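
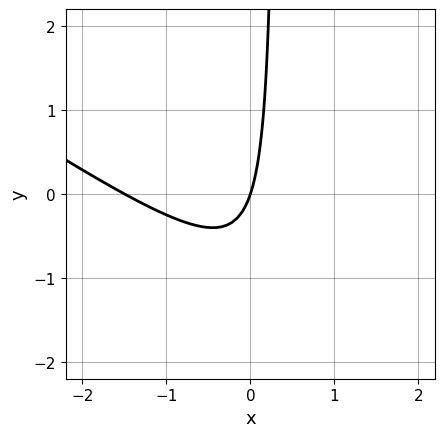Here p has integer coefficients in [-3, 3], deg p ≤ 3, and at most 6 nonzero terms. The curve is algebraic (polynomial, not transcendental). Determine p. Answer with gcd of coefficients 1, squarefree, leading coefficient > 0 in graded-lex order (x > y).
2*x^2 + 3*x*y + 3*x - y

1. Degree: no degree-1 curve has this shape, so deg p = 2.
2. From the axis intercepts and sections: it crosses the x-axis at the gridline x = 0; one y-axis crossing is at y = 0.
3. Solving for integer coefficients yields p as stated.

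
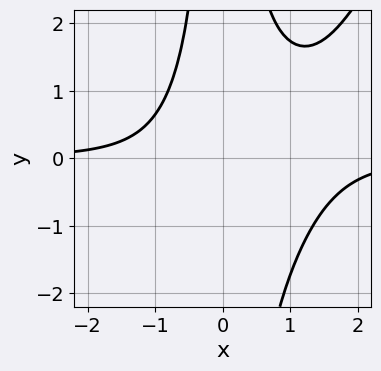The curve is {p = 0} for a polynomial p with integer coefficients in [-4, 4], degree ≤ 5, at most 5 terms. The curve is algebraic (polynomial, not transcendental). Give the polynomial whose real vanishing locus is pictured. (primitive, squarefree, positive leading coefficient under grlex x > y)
(a) Degree: the shape is more complex than any degree-3 curve, so deg p = 4.
(b) From the visible intercepts: the curve avoids every integer x-axis point in the box; it misses every integer gridline on the y-axis.
(c) Together with the visible shape, these determine p as stated.

2*x^3*y - x^2*y^2 - 2*x^2*y + 3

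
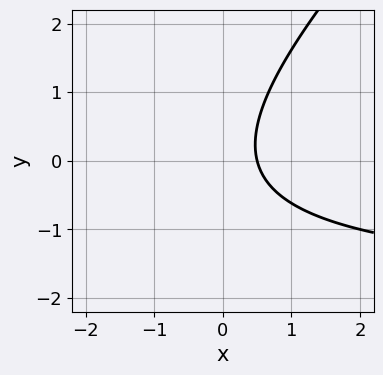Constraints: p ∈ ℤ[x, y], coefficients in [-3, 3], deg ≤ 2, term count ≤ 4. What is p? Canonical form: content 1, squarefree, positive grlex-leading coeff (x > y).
deg p = 2. A generic line meets the curve in up to 2 points.
From the visible intercepts: no y-intercept at any integer in the box.
The integer polynomial consistent with all of this is the stated p.

x*y - y^2 + 2*x - 1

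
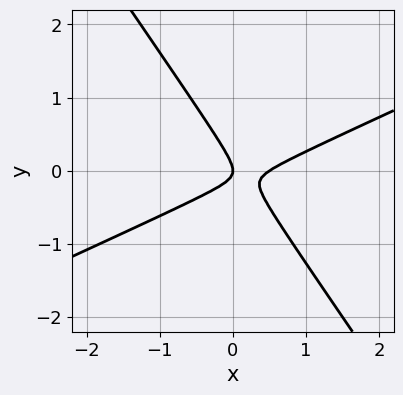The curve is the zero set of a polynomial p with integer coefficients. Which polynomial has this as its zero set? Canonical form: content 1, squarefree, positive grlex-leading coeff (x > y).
2*x^2 - 3*x*y - 3*y^2 - x

(a) deg p = 2. No degree-1 curve has this shape.
(b) Observable constraints: it crosses the x-axis at the gridline x = 0; one y-axis crossing is at y = 0.
(c) The integer polynomial consistent with all of this is the stated p.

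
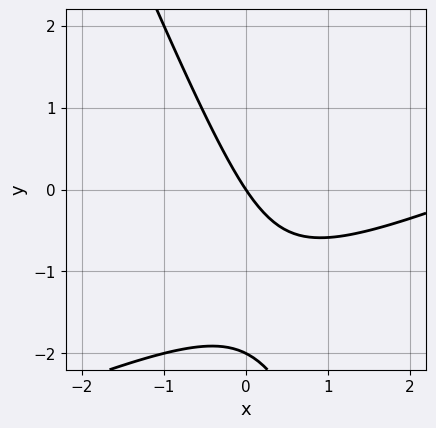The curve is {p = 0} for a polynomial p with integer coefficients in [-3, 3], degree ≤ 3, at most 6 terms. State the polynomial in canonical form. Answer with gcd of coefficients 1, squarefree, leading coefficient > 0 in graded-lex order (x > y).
x^2 - 2*x*y - y^2 - 3*x - 2*y

(a) deg p = 2. A generic line meets the curve in up to 2 points.
(b) Reading off the gridlines: it meets the x-axis at x = 0 (among the integer gridlines); the y-axis gridline crossings are at y ∈ {-2, 0}.
(c) Assembling these constraints gives the stated polynomial.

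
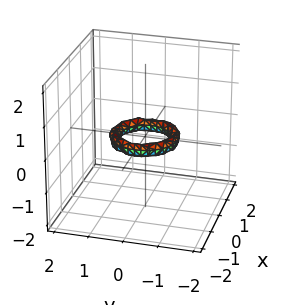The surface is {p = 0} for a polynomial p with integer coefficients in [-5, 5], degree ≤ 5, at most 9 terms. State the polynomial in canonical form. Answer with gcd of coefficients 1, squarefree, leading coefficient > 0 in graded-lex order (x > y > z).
First, degree: a generic line meets the surface in up to 4 points, so deg p = 4.
Then, symmetries: the surface is invariant under rotation about z: p = q(x² + y², z).
Next, against the integer gridlines: the x-axis gridline crossings are at x ∈ {-1, 1}; it misses every integer gridline on the z-axis.
Finally, these observations pin down the coefficients. Check: (0, -1, 0) on the y-axis lies on the surface, and p(0, -1, 0) = 0. ✓

2*x^4 + 4*x^2*y^2 + 2*y^4 - 3*x^2 - 3*y^2 + 3*z^2 + 1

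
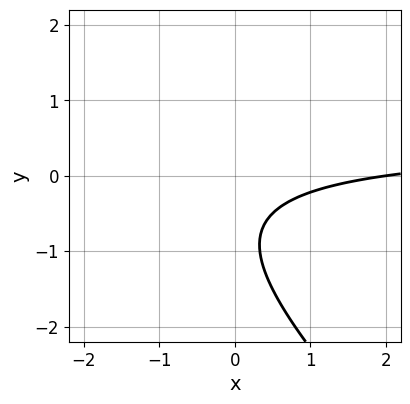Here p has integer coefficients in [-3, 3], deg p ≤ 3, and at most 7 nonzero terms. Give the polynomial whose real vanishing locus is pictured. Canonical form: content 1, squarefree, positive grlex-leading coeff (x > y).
2*x*y + 2*y^2 - x + 3*y + 2

1. Degree: a generic line meets the curve in up to 2 points, so deg p = 2.
2. Observable constraints: no y-intercept at any integer in the box; one x-axis crossing is at x = 2.
3. Putting this together gives p.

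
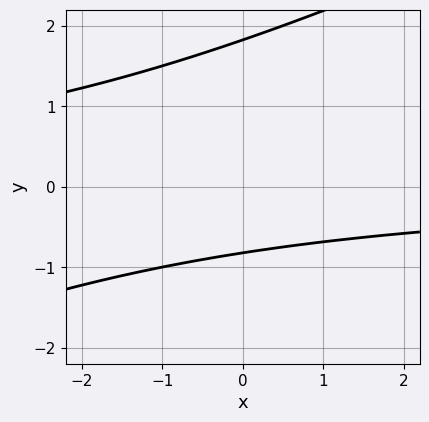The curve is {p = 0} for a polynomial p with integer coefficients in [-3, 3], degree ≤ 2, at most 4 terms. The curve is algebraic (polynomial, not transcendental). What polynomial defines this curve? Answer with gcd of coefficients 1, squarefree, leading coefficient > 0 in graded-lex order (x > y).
x*y - 2*y^2 + 2*y + 3

1. deg p = 2.
2. Checking where it meets the axes: the curve avoids every integer x-axis point in the box.
3. Putting this together gives p.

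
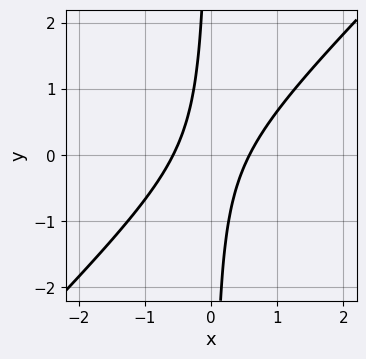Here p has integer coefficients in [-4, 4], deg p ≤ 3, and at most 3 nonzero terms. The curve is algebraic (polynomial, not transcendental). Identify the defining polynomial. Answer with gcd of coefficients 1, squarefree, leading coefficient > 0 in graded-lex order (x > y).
3*x^2 - 3*x*y - 1

First, degree: the shape is more complex than any degree-1 curve, so deg p = 2.
Then, checking where it meets the axes: no y-intercept at any integer in the box.
Finally, assembling these constraints gives the stated polynomial.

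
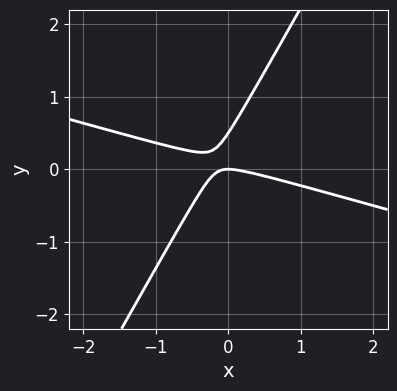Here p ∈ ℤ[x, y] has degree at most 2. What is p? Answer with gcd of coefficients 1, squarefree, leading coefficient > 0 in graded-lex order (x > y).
x^2 + 3*x*y - 2*y^2 + y

deg p = 2. The shape is more complex than any degree-1 curve.
Observable constraints: it crosses the y-axis at the gridline y = 0; one x-axis crossing is at x = 0.
Solving for integer coefficients yields p as stated.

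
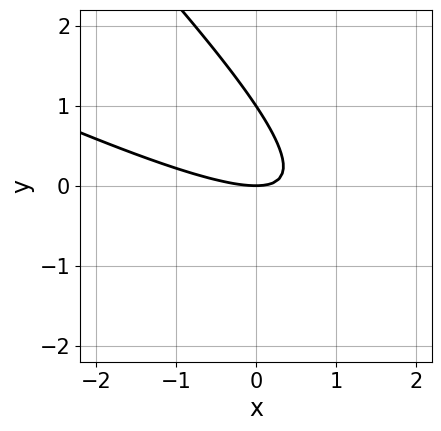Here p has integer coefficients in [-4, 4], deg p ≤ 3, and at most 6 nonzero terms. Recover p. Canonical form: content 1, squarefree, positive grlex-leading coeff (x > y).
x^2 + 3*x*y + 2*y^2 - 2*y

(a) Degree: no degree-1 curve has this shape, so deg p = 2.
(b) Observable constraints: the y-axis gridline crossings are at y ∈ {0, 1}; it meets the x-axis at x = 0 (among the integer gridlines).
(c) Fitting integer coefficients to these (and the overall shape) gives p.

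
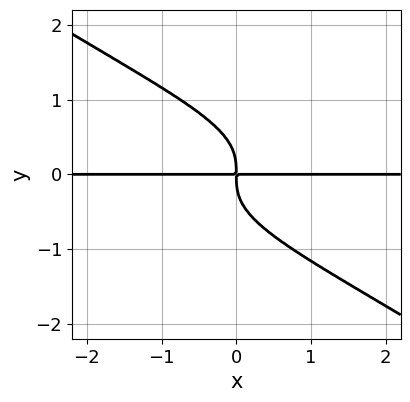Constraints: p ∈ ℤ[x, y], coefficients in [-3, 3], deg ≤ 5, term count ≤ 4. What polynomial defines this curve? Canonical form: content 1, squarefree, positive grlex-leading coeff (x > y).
2*x*y^3 + 3*y^4 + 2*x*y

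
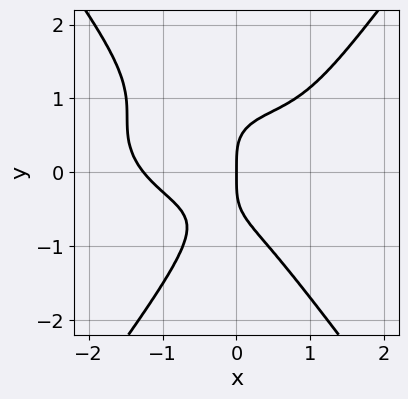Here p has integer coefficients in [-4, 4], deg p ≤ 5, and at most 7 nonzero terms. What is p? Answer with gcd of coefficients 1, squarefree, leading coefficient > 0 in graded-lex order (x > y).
x^4 + 3*x^2*y^2 - 2*y^4 - 3*x^2*y + 2*x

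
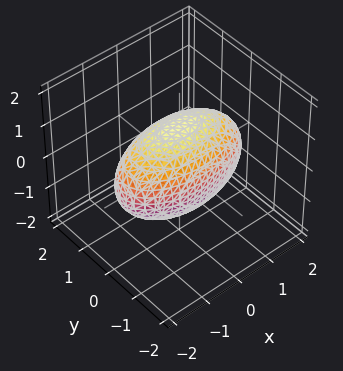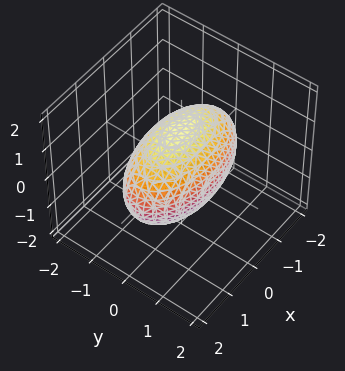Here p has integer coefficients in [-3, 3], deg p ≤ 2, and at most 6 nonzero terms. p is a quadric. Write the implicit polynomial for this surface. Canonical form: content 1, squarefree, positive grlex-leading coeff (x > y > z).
1. deg p = 2.
2. Symmetries: the z ↦ −z reflection is a symmetry, so z appears only in even powers; the y ↦ −y reflection is a symmetry, so y appears only in even powers; the x ↦ −x reflection is a symmetry, so x appears only in even powers.
3. Observable constraints: the y-axis gridline crossings are at y ∈ {-1, 1}.
4. Fitting integer coefficients to these (and the overall shape) gives p.

x^2 + 3*y^2 + 2*z^2 - 3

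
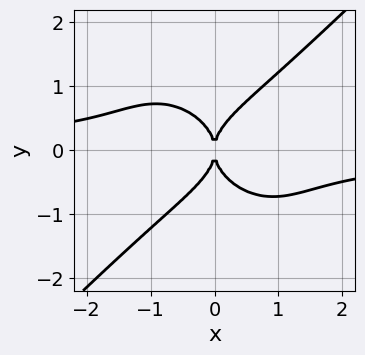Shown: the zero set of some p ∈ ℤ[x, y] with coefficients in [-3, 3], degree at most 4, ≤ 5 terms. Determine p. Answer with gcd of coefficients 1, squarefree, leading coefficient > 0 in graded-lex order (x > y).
x^3*y - y^4 + x^2

(a) deg p = 4. The shape is more complex than any degree-3 curve.
(b) From the visible intercepts: one y-axis crossing is at y = 0; it meets the x-axis at x = 0 (among the integer gridlines).
(c) These observations pin down the coefficients.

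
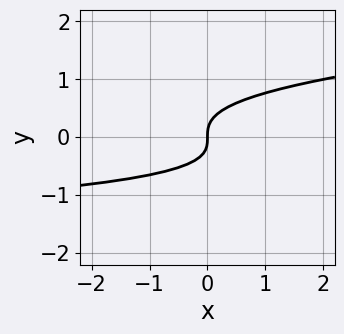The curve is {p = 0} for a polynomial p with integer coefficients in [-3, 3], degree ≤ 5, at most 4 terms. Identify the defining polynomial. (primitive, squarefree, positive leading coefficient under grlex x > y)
y^4 - 3*y^3 + x

deg p = 4. A generic line meets the curve in up to 4 points.
From the axis intercepts and sections: it meets the y-axis at y = 0 (among the integer gridlines); it meets the x-axis at x = 0 (among the integer gridlines).
Assembling these constraints gives the stated polynomial.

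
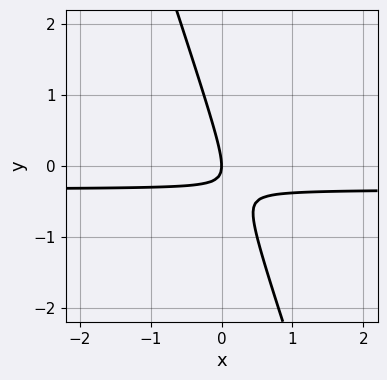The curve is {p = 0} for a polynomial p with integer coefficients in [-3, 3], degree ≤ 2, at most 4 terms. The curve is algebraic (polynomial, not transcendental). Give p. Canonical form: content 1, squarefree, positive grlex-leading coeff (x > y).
Degree: a generic line meets the curve in up to 2 points, so deg p = 2.
From the axis intercepts and sections: one y-axis crossing is at y = 0; it meets the x-axis at x = 0 (among the integer gridlines).
Assembling these constraints gives the stated polynomial.

3*x*y + y^2 + x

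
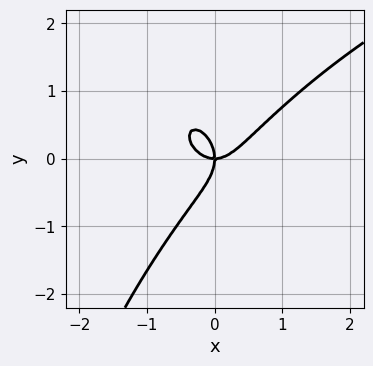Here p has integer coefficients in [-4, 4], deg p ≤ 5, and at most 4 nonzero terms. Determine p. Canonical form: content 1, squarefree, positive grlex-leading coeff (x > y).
x^2*y^2 - 3*x^3 + 2*y^3 + 2*x*y

(a) The degree is 4 — no degree-3 curve has this shape.
(b) Against the integer gridlines: one y-axis crossing is at y = 0; it crosses the x-axis at the gridline x = 0.
(c) The integer polynomial consistent with all of this is the stated p.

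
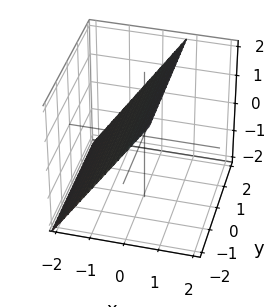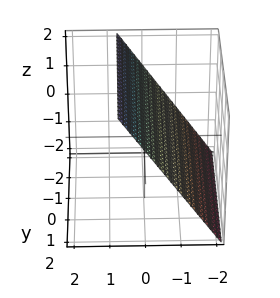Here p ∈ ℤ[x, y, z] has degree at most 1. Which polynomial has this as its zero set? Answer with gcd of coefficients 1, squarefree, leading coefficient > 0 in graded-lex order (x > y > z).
First, deg p = 1. The surface is flat (a plane).
Next, against the integer gridlines: it meets the z-axis at z = 1 (among the integer gridlines); it misses every integer gridline on the y-axis.
Finally, fitting integer coefficients to these (and the overall shape) gives p.

3*x - 2*z + 2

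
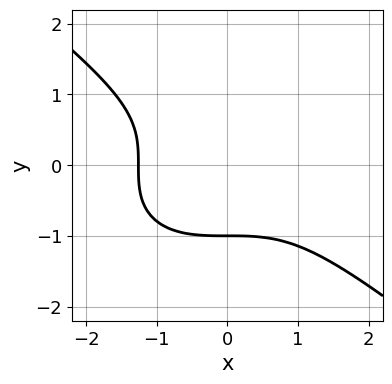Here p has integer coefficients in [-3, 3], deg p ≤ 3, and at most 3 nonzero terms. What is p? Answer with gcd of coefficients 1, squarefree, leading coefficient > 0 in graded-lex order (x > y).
1. The degree is 3 — no degree-2 curve has this shape.
2. From the visible intercepts: it meets the y-axis at y = -1 (among the integer gridlines).
3. These observations pin down the coefficients.

x^3 + 2*y^3 + 2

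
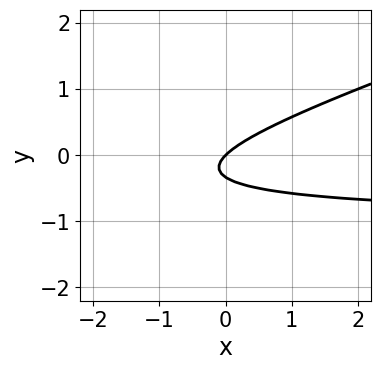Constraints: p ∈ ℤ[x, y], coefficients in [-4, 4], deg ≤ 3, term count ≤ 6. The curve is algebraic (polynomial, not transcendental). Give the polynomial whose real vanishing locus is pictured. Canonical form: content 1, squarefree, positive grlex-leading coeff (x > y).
1. The degree is 2 — no degree-1 curve has this shape.
2. Checking where it meets the axes: it crosses the y-axis at the gridline y = 0; it crosses the x-axis at the gridline x = 0.
3. Together with the visible shape, these determine p as stated.

x*y - 3*y^2 + x - y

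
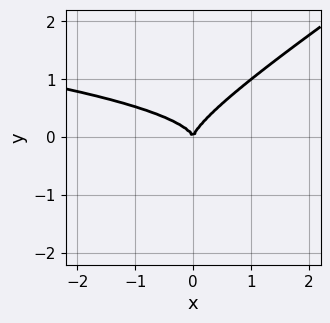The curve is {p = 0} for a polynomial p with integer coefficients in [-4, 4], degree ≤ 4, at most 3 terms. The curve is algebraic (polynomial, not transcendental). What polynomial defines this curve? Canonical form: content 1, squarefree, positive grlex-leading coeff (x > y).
deg p = 3. The shape is more complex than any degree-2 curve.
Against the integer gridlines: it crosses the y-axis at the gridline y = 0; one x-axis crossing is at x = 0.
Putting this together gives p.

2*x*y^2 - 3*y^3 + x^2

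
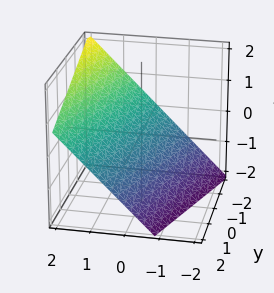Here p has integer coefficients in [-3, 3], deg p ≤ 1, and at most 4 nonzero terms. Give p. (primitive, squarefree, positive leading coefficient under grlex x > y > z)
1. Degree: the surface is flat (a plane), so deg p = 1.
2. From the axis intercepts and sections: one y-axis crossing is at y = -2.
3. Fitting integer coefficients to these (and the overall shape) gives p.

3*x - y - 3*z - 2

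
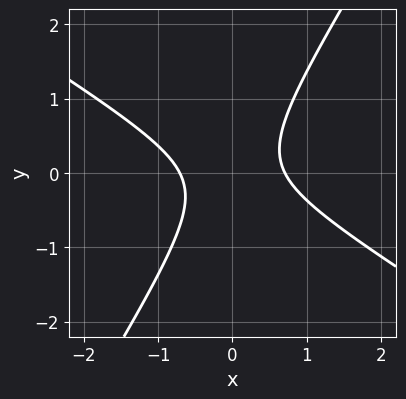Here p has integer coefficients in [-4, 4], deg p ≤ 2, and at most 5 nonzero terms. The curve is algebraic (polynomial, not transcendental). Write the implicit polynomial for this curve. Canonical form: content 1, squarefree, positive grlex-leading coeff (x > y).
2*x^2 + 2*x*y - 2*y^2 - 1

1. deg p = 2. The shape is more complex than any degree-1 curve.
2. Reading off the gridlines: no y-intercept at any integer in the box.
3. These observations pin down the coefficients.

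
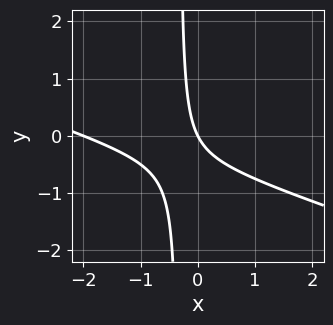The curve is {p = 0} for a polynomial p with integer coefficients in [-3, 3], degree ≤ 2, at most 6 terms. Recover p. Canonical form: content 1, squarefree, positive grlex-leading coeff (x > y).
The degree is 2 — no degree-1 curve has this shape.
From the visible intercepts: one y-axis crossing is at y = 0; the x-axis gridline crossings are at x ∈ {-2, 0}.
Putting this together gives p.

x^2 + 3*x*y + 2*x + y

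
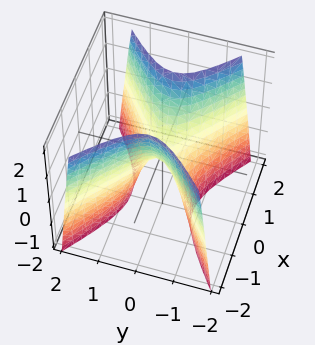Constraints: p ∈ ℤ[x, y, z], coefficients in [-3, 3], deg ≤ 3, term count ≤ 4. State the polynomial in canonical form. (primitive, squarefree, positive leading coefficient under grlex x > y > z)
2*x^2 - 3*y^2 - z

The degree is 2 — a saddle surface; a quadric.
Symmetries: mirror symmetry y ↦ −y ⇒ only even powers of y; mirror symmetry x ↦ −x ⇒ only even powers of x.
Reading off the gridlines: it meets the y-axis at y = 0 (among the integer gridlines); it meets the x-axis at x = 0 (among the integer gridlines); it meets the z-axis at z = 0 (among the integer gridlines).
These observations pin down the coefficients.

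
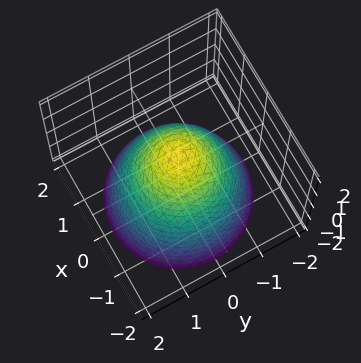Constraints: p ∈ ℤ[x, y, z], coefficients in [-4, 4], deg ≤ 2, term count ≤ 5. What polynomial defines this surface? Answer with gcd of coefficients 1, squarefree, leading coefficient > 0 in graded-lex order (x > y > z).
x^2 + y^2 + z - 1

1. Degree: the shape is more complex than any degree-1 surface, so deg p = 2.
2. Symmetries: rotational symmetry about the z-axis ⇒ p depends on x, y only through x² + y².
3. From the visible intercepts: a circular section at z = 0 has radius exactly 1; it crosses the z-axis at the gridline z = 1.
4. Putting this together gives p.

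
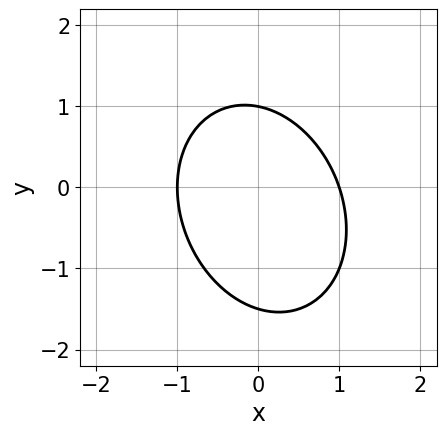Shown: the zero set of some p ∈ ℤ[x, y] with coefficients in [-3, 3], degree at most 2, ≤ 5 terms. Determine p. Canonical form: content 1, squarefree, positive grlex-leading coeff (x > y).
3*x^2 + x*y + 2*y^2 + y - 3

The degree is 2 — the shape is more complex than any degree-1 curve.
Against the integer gridlines: the x-axis gridline crossings are at x ∈ {-1, 1}; it crosses the y-axis at the gridline y = 1.
Fitting integer coefficients to these (and the overall shape) gives p.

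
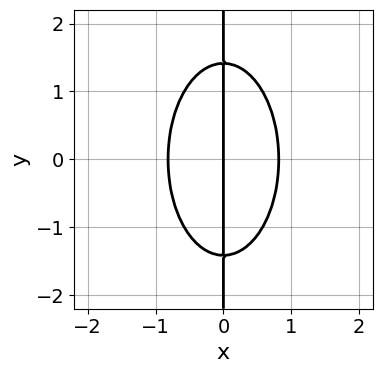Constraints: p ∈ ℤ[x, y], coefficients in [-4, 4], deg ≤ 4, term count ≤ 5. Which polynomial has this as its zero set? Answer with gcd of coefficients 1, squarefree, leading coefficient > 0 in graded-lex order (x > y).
Degree: no degree-2 curve has this shape, so deg p = 3.
Symmetries: the y ↦ −y reflection is a symmetry, so y appears only in even powers.
Observable constraints: it crosses the x-axis at the gridline x = 0; every point of the y-axis in the box is on the curve.
The integer polynomial consistent with all of this is the stated p.

3*x^3 + x*y^2 - 2*x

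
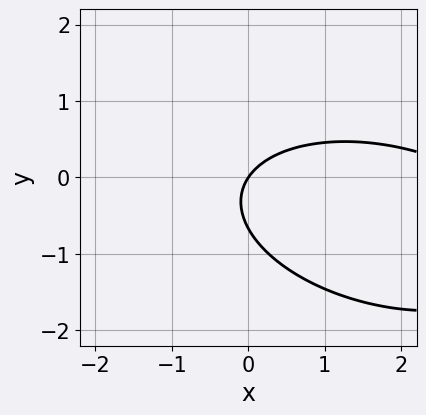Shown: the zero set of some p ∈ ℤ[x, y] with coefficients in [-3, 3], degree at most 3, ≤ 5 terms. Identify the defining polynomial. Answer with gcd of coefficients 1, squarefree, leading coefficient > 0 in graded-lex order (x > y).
x^2 + x*y + 3*y^2 - 3*x + 2*y

First, the degree is 2 — a generic line meets the curve in up to 2 points.
Next, observable constraints: it meets the x-axis at x = 0 (among the integer gridlines); one y-axis crossing is at y = 0.
Finally, the integer polynomial consistent with all of this is the stated p.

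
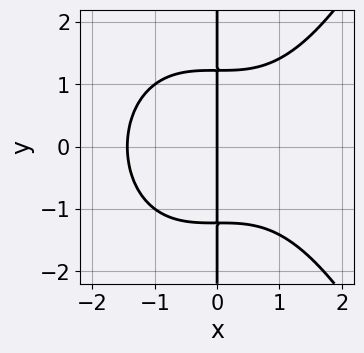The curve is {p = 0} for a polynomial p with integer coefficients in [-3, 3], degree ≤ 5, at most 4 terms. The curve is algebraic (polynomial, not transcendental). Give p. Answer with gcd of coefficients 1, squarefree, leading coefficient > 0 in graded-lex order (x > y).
(a) deg p = 4.
(b) Symmetries: mirror symmetry y ↦ −y ⇒ only even powers of y.
(c) From the visible intercepts: one x-axis crossing is at x = 0; every point of the y-axis in the box is on the curve.
(d) The integer polynomial consistent with all of this is the stated p.

x^4 - 2*x*y^2 + 3*x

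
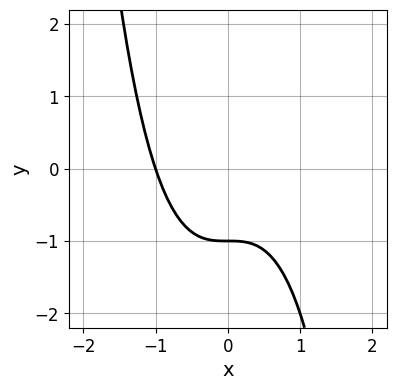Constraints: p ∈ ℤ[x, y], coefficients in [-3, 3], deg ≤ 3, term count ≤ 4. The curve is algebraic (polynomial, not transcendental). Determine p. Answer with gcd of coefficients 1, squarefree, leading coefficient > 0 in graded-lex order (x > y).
x^3 + y + 1

(a) deg p = 3. No degree-2 curve has this shape.
(b) Checking where it meets the axes: one x-axis crossing is at x = -1; it meets the y-axis at y = -1 (among the integer gridlines).
(c) Fitting integer coefficients to these (and the overall shape) gives p.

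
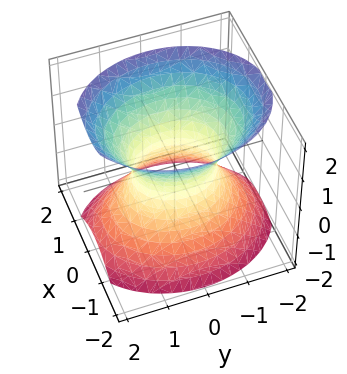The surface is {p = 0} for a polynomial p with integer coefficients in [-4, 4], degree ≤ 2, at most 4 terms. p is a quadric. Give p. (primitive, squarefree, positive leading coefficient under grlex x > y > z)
3*x^2 + 2*y^2 - 2*z^2 - 2

The degree is 2 — one connected sheet with a waist; a quadric.
Symmetries: the x ↦ −x reflection is a symmetry, so x appears only in even powers; mirror symmetry z ↦ −z ⇒ only even powers of z; the y ↦ −y reflection is a symmetry, so y appears only in even powers.
Against the integer gridlines: the surface avoids every integer z-axis point in the box; among the integer gridlines, it crosses the y-axis at y ∈ {-1, 1}.
Fitting integer coefficients to these (and the overall shape) gives p.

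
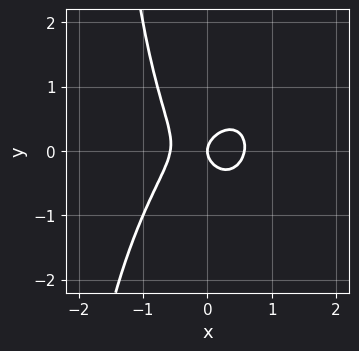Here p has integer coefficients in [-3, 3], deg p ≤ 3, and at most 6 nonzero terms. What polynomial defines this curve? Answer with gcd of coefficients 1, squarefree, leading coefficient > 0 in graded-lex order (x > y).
3*x^3 - x^2*y + x*y^2 + 2*y^2 - x

First, deg p = 3. No degree-2 curve has this shape.
Next, observable constraints: it meets the x-axis at x = 0 (among the integer gridlines); it crosses the y-axis at the gridline y = 0.
Finally, the integer polynomial consistent with all of this is the stated p.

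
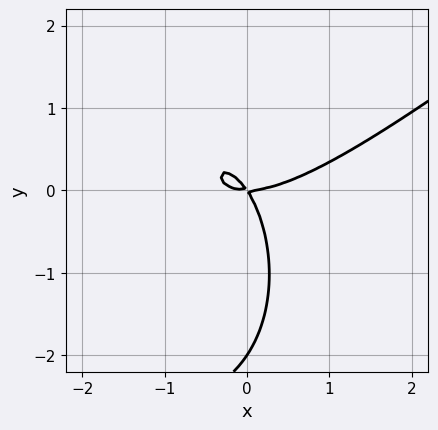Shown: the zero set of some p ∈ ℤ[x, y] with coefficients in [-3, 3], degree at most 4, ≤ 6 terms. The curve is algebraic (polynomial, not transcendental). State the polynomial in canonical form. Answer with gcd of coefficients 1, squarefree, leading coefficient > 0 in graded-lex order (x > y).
2*x^3 - 2*x^2*y - y^3 - 3*x*y - 2*y^2

First, the degree is 3 — no degree-2 curve has this shape.
Next, observable constraints: the y-axis gridline crossings are at y ∈ {-2, 0}; one x-axis crossing is at x = 0.
Finally, solving for integer coefficients yields p as stated.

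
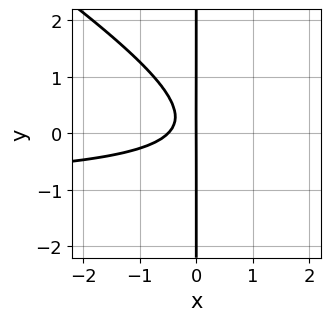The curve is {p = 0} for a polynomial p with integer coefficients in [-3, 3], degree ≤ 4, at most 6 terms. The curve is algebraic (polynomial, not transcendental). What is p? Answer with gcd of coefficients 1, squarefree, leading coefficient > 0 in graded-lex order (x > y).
1. Degree: a generic line meets the curve in up to 3 points, so deg p = 3.
2. Observable constraints: the visible y-axis segment lies entirely on the curve; it meets the x-axis at x = 0 (among the integer gridlines).
3. Assembling these constraints gives the stated polynomial.

2*x^2*y + 3*x*y^2 + 2*x^2 - x*y + x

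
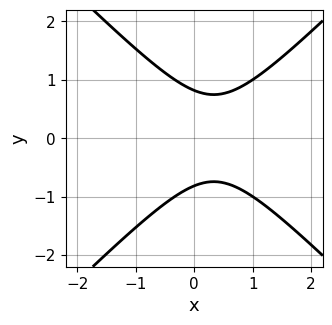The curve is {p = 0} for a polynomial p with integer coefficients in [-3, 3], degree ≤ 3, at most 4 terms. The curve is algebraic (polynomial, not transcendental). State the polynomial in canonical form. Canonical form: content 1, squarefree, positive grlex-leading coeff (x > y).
(a) Degree: a generic line meets the curve in up to 2 points, so deg p = 2.
(b) Symmetries: it's symmetric under y → −y, forcing even powers of y.
(c) From the axis intercepts and sections: the curve avoids every integer x-axis point in the box.
(d) Solving for integer coefficients yields p as stated.

3*x^2 - 3*y^2 - 2*x + 2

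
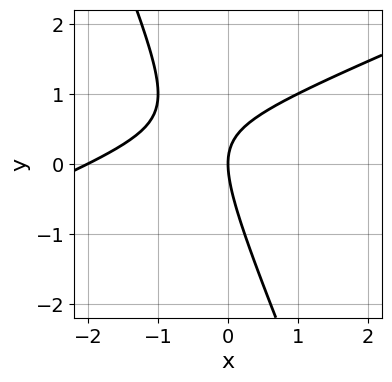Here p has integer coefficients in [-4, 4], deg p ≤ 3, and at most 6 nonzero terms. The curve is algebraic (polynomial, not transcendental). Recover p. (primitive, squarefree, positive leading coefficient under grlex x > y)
1. Degree: a generic line meets the curve in up to 2 points, so deg p = 2.
2. From the axis intercepts and sections: among the integer gridlines, it crosses the x-axis at x ∈ {-2, 0}; it crosses the y-axis at the gridline y = 0.
3. Together with the visible shape, these determine p as stated.

x^2 - 2*x*y - y^2 + 2*x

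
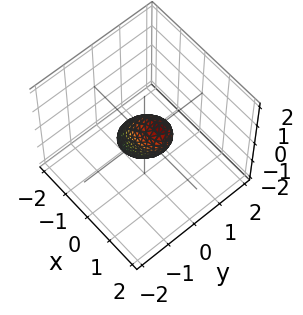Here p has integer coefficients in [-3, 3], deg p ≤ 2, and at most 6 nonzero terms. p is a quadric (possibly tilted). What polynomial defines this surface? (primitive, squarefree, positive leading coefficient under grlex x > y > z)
(a) deg p = 2. The shape is more complex than any degree-1 surface.
(b) Reading off the gridlines: the z-axis gridline crossings are at z ∈ {-1, 1}.
(c) The integer polynomial consistent with all of this is the stated p.

2*x^2 - 2*x*z + 3*y^2 + z^2 - 1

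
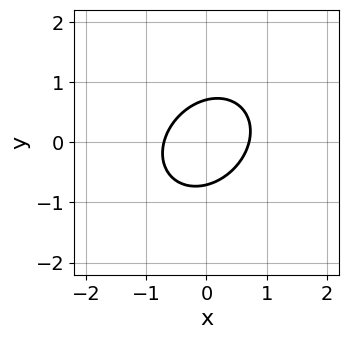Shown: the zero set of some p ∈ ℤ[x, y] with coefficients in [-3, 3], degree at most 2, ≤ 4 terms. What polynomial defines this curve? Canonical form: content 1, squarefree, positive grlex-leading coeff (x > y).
2*x^2 - x*y + 2*y^2 - 1

Degree: the shape is more complex than any degree-1 curve, so deg p = 2.
Putting this together gives p.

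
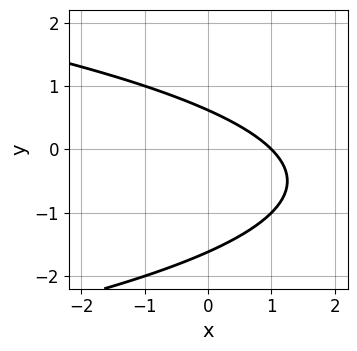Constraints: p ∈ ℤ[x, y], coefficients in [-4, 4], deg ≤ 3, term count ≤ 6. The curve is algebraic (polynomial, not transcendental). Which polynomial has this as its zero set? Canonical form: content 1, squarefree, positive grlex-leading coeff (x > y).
y^2 + x + y - 1

(a) The degree is 2 — no degree-1 curve has this shape.
(b) Observable constraints: one x-axis crossing is at x = 1.
(c) Fitting integer coefficients to these (and the overall shape) gives p.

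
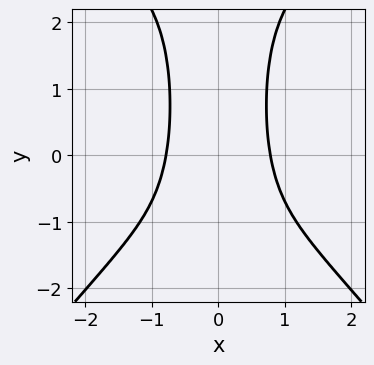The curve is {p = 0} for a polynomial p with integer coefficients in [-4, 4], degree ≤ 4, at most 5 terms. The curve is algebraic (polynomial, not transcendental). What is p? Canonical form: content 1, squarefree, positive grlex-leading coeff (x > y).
3*x^4 - 2*x^2*y^2 + 3*x^2*y + 3*x^2 - 3

The degree is 4 — a generic line meets the curve in up to 4 points.
Symmetries: it's symmetric under x → −x, forcing even powers of x.
Reading off the gridlines: no y-intercept at any integer in the box.
Putting this together gives p.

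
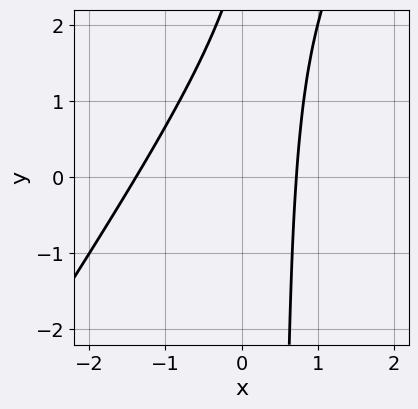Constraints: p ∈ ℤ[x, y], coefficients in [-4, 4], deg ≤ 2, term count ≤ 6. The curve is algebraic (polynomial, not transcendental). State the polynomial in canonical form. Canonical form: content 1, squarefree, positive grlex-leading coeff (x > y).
3*x^2 - 2*x*y + 2*x + y - 3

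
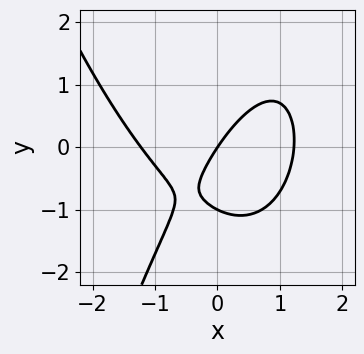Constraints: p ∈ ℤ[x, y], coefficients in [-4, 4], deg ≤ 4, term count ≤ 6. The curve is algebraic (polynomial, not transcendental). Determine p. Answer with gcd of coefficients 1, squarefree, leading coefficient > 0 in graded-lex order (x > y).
2*x^3 - 2*x*y + 2*y^2 - 3*x + 2*y

(a) Degree: the shape is more complex than any degree-2 curve, so deg p = 3.
(b) Reading off the gridlines: it meets the x-axis at x = 0 (among the integer gridlines); the y-axis gridline crossings are at y ∈ {-1, 0}.
(c) These observations pin down the coefficients.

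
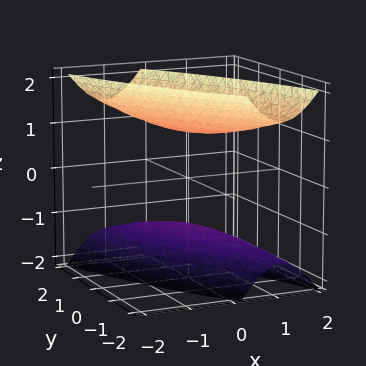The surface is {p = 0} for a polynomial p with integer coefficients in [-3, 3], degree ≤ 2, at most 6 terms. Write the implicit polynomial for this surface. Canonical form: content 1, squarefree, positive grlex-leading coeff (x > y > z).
3*x^2 + 3*x*y + y^2 - z^2 + 1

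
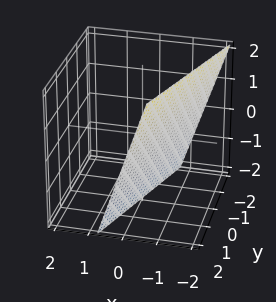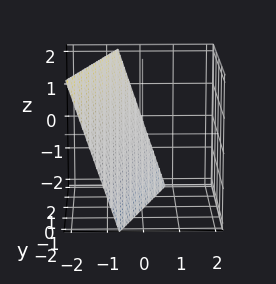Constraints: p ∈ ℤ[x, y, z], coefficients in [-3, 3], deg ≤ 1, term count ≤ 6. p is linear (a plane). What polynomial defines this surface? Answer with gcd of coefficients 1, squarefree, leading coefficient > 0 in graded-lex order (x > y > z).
1. deg p = 1. The surface is flat (a plane).
2. Observable constraints: one z-axis crossing is at z = -2; one y-axis crossing is at y = 2.
3. Assembling these constraints gives the stated polynomial.

3*x - y + z + 2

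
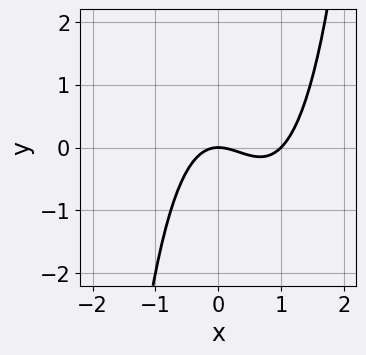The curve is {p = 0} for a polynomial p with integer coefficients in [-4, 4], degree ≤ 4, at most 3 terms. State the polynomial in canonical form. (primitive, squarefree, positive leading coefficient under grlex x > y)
x^3 - x^2 - y

(a) Degree: a generic line meets the curve in up to 3 points, so deg p = 3.
(b) Against the integer gridlines: the x-axis gridline crossings are at x ∈ {0, 1}; one y-axis crossing is at y = 0.
(c) Solving for integer coefficients yields p as stated.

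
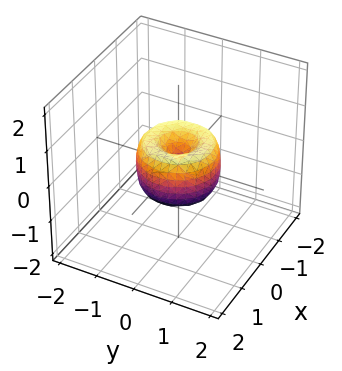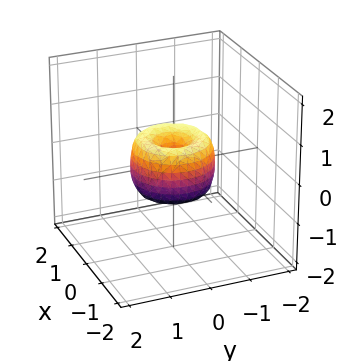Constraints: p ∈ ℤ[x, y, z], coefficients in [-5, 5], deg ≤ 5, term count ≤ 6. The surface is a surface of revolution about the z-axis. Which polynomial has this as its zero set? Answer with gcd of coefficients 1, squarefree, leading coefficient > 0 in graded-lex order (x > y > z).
2*x^4 + 4*x^2*y^2 + 2*y^4 - 2*x^2 - 2*y^2 + z^2

The degree is 4 — a generic line meets the surface in up to 4 points.
By symmetry, the z-axis is an axis of rotation, so x and y enter only as x² + y².
Against the integer gridlines: the y-axis gridline crossings are at y ∈ {-1, 0, 1}; a circular section at z = 0 has radius exactly 1; it crosses the z-axis at the gridline z = 0.
Solving for integer coefficients yields p as stated. Check: (1, 0, 0) on the x-axis lies on the surface, and p(1, 0, 0) = 0. ✓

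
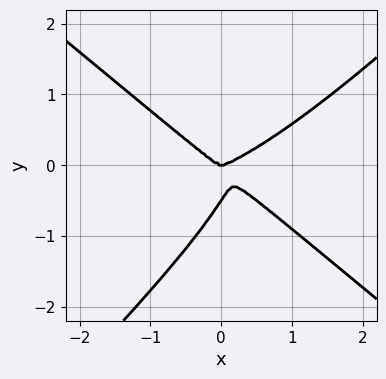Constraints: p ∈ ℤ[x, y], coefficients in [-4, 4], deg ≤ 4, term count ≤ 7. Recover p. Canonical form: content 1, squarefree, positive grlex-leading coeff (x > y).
First, the degree is 4 — a generic line meets the curve in up to 4 points.
Then, observable constraints: it crosses the x-axis at the gridline x = 0; one y-axis crossing is at y = 0.
Finally, together with the visible shape, these determine p as stated.

x^4 - 2*x^3*y + 3*x*y^3 - 2*y^4 - y^3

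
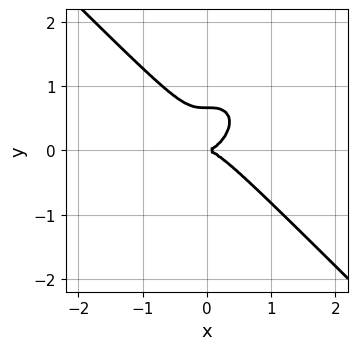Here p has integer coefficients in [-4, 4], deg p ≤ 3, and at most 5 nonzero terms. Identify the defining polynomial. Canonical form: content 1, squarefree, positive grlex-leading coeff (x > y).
(a) Degree: no degree-2 curve has this shape, so deg p = 3.
(b) From the axis intercepts and sections: it meets the y-axis at y = 0 (among the integer gridlines); one x-axis crossing is at x = 0.
(c) Putting this together gives p.

3*x^3 + 3*y^3 - 2*y^2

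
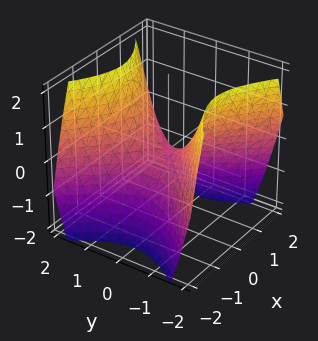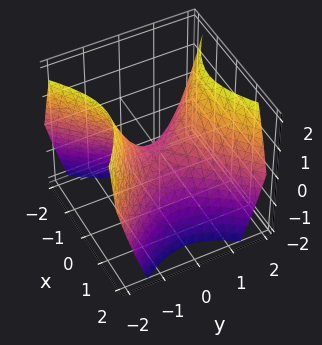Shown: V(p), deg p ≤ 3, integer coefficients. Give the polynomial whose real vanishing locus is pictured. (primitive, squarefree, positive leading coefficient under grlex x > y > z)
x^2 - y^2 + z

(a) The degree is 2 — a saddle surface; a quadric.
(b) Symmetries: mirror symmetry x ↦ −x ⇒ only even powers of x; mirror symmetry y ↦ −y ⇒ only even powers of y.
(c) Observable constraints: it meets the y-axis at y = 0 (among the integer gridlines); it meets the z-axis at z = 0 (among the integer gridlines); one x-axis crossing is at x = 0.
(d) These observations pin down the coefficients.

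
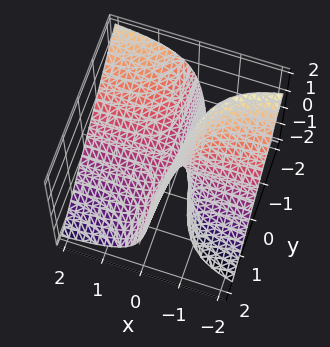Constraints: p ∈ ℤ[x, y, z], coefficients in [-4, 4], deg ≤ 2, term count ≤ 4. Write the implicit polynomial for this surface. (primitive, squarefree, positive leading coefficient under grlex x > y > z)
First, degree: the shape is more complex than any degree-1 surface, so deg p = 2.
Then, against the integer gridlines: it meets the z-axis at z = 0 (among the integer gridlines); every point of the y-axis in the box is on the surface; the visible x-axis segment lies entirely on the surface.
Finally, assembling these constraints gives the stated polynomial.

2*x*y + 2*x*z + z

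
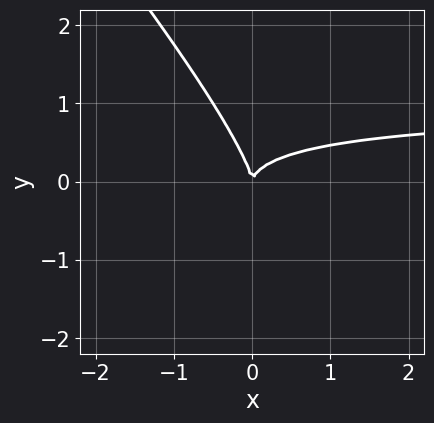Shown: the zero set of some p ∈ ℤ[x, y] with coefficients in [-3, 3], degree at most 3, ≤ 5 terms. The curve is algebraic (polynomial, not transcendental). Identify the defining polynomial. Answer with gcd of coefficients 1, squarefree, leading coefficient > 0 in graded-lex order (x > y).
x^2*y + 2*x*y^2 + y^3 - x^2

1. The degree is 3 — a generic line meets the curve in up to 3 points.
2. Against the integer gridlines: it meets the y-axis at y = 0 (among the integer gridlines); it crosses the x-axis at the gridline x = 0.
3. Matching integer coefficients to the picture gives p.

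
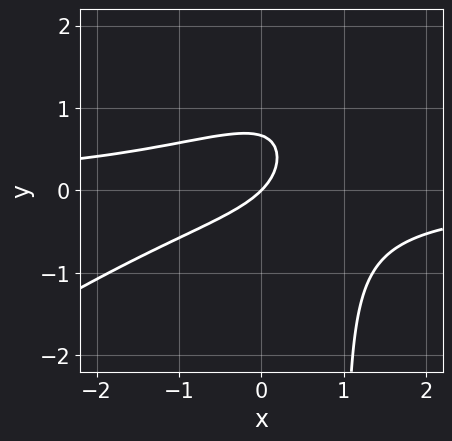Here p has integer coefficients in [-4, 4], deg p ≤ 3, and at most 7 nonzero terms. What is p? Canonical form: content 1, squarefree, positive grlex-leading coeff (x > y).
First, degree: no degree-2 curve has this shape, so deg p = 3.
Then, checking where it meets the axes: it meets the y-axis at y = 0 (among the integer gridlines); it crosses the x-axis at the gridline x = 0.
Finally, these observations pin down the coefficients.

2*x^2*y - 3*x*y^2 + 3*y^2 + 2*x - 2*y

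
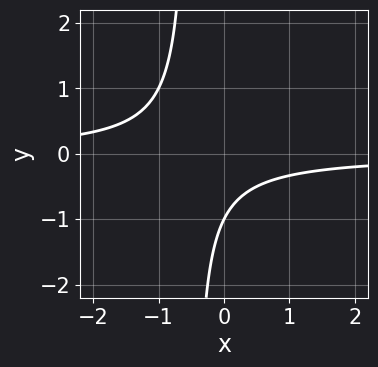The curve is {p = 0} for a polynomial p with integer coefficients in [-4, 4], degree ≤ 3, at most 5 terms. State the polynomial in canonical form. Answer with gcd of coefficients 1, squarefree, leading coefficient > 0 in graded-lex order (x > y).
1. deg p = 2. The shape is more complex than any degree-1 curve.
2. Checking where it meets the axes: it crosses the y-axis at the gridline y = -1; it misses every integer gridline on the x-axis.
3. Together with the visible shape, these determine p as stated.

2*x*y + y + 1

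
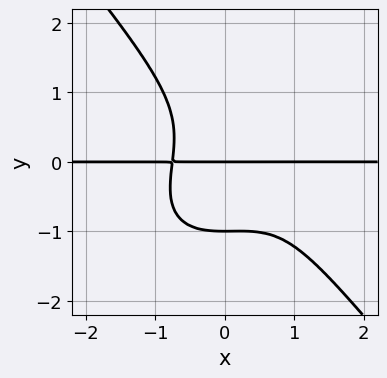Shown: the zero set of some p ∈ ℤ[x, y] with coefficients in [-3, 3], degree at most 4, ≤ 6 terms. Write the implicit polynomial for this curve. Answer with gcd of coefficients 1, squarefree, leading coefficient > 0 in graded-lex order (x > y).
3*x^3*y - 2*x^2*y^2 + 3*y^4 - 3*x^2*y + 3*y

1. deg p = 4.
2. From the visible intercepts: the visible x-axis segment lies entirely on the curve; the y-axis gridline crossings are at y ∈ {-1, 0}.
3. The integer polynomial consistent with all of this is the stated p.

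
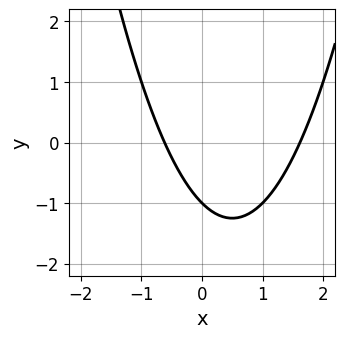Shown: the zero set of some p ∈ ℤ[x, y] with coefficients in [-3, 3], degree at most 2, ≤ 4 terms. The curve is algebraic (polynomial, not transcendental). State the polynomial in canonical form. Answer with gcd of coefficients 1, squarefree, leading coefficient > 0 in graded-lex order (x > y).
(a) The degree is 2 — the shape is more complex than any degree-1 curve.
(b) Checking where it meets the axes: one y-axis crossing is at y = -1.
(c) Together with the visible shape, these determine p as stated.

x^2 - x - y - 1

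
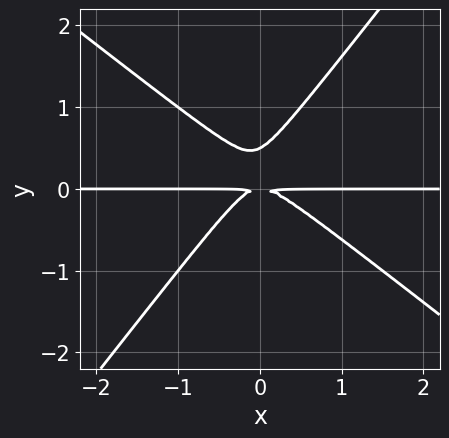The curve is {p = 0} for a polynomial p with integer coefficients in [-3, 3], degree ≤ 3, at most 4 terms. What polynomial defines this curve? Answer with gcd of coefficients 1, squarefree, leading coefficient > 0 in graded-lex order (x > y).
1. The degree is 3 — a generic line meets the curve in up to 3 points.
2. Observable constraints: every point of the x-axis in the box is on the curve.
3. Fitting integer coefficients to these (and the overall shape) gives p.

2*x^2*y + x*y^2 - 2*y^3 + y^2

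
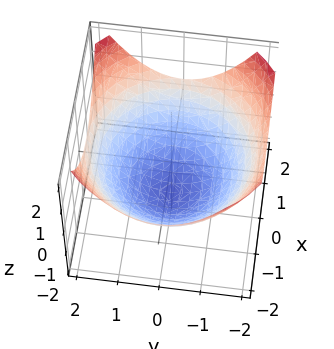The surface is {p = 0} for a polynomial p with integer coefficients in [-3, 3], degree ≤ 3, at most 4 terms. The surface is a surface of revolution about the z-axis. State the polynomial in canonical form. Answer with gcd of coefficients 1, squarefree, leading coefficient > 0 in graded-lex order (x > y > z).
The degree is 2 — the shape is more complex than any degree-1 surface.
Symmetries: rotational symmetry about the z-axis ⇒ p depends on x, y only through x² + y².
Against the integer gridlines: a circular section at z = -1 has radius exactly 1.
Solving for integer coefficients yields p as stated.

x^2 + y^2 - 2*z - 3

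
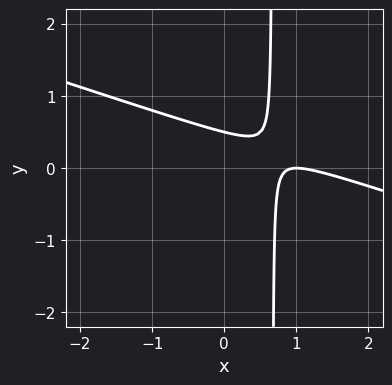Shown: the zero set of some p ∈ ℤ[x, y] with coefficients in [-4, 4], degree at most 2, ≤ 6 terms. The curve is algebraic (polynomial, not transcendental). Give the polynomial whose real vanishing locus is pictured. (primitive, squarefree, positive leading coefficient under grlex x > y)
x^2 + 3*x*y - 2*x - 2*y + 1

(a) Degree: no degree-1 curve has this shape, so deg p = 2.
(b) Reading off the gridlines: one x-axis crossing is at x = 1.
(c) The integer polynomial consistent with all of this is the stated p.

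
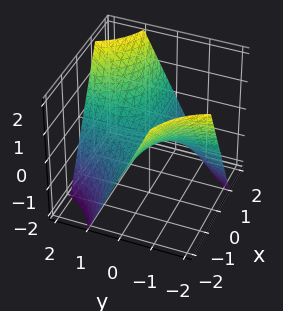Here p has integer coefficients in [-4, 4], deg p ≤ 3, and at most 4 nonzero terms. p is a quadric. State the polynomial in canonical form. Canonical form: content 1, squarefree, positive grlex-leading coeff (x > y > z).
x*y - z

(a) deg p = 2. A saddle surface; a quadric.
(b) Against the integer gridlines: it crosses the z-axis at the gridline z = 0; the visible x-axis segment lies entirely on the surface; every point of the y-axis in the box is on the surface.
(c) These observations pin down the coefficients.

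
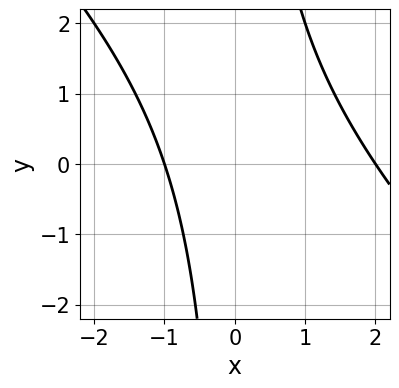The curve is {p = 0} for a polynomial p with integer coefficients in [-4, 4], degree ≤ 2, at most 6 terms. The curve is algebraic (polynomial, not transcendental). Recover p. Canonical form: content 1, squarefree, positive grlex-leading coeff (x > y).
(a) Degree: the shape is more complex than any degree-1 curve, so deg p = 2.
(b) Against the integer gridlines: no y-intercept at any integer in the box; the x-axis gridline crossings are at x ∈ {-1, 2}.
(c) Putting this together gives p.

x^2 + x*y - x - 2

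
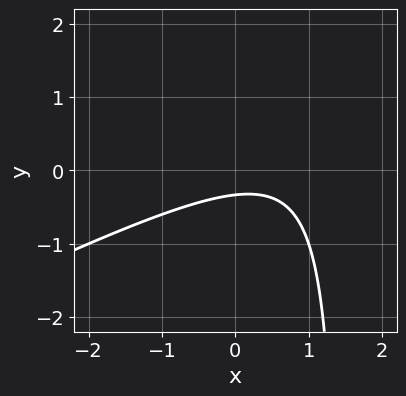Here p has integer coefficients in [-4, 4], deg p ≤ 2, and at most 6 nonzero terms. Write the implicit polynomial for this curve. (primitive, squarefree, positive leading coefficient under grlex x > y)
First, degree: the shape is more complex than any degree-1 curve, so deg p = 2.
Next, reading off the gridlines: it misses every integer gridline on the x-axis.
Finally, assembling these constraints gives the stated polynomial.

x^2 - 2*x*y - x + 3*y + 1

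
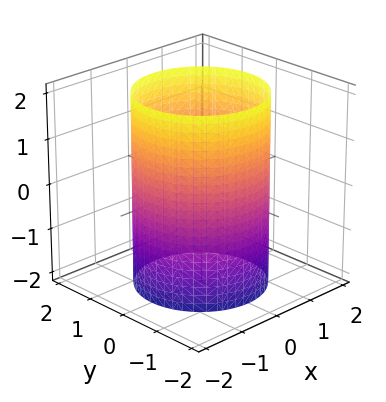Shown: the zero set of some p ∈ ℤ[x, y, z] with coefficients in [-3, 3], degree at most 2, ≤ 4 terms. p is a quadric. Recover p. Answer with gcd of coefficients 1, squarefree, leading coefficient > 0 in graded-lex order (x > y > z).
x^2 + y^2 - 2

1. Degree: a cylinder; a quadric, so deg p = 2.
2. Symmetries: rotational symmetry about the z-axis ⇒ p depends on x, y only through x² + y²; the z ↦ −z reflection is a symmetry, so z appears only in even powers.
3. From the axis intercepts and sections: a circular section at z = -2 has radius between 1 and 2; it misses every integer gridline on the z-axis.
4. Solving for integer coefficients yields p as stated.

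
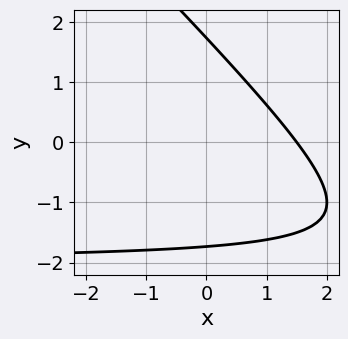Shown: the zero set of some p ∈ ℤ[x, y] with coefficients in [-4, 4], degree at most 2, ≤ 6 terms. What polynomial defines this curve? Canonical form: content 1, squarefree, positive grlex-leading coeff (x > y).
(a) Degree: a generic line meets the curve in up to 2 points, so deg p = 2.
(b) Putting this together gives p.

x*y + y^2 + 2*x - 3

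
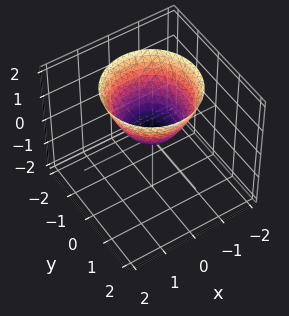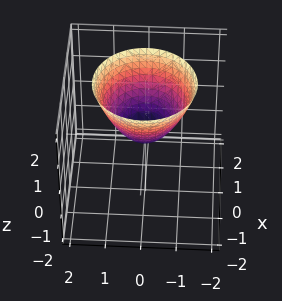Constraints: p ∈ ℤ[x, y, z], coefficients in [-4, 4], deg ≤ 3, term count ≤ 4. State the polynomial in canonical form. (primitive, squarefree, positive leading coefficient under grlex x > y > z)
Degree: a paraboloid; a quadric, so deg p = 2.
By symmetry, the z-axis is an axis of rotation, so x and y enter only as x² + y².
Against the integer gridlines: it meets the x-axis at x = 0 (among the integer gridlines); a circular section at z = 1 has radius exactly 1; it crosses the y-axis at the gridline y = 0; one z-axis crossing is at z = 0.
The integer polynomial consistent with all of this is the stated p.

x^2 + y^2 - z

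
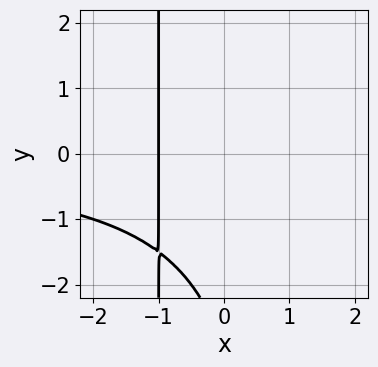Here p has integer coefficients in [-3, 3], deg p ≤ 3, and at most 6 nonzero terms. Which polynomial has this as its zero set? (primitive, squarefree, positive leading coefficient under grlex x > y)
First, the degree is 3 — the shape is more complex than any degree-2 curve.
Then, from the visible intercepts: the curve avoids every integer y-axis point in the box; it meets the x-axis at x = -1 (among the integer gridlines).
Finally, these observations pin down the coefficients.

x^2*y - 3*x - y - 3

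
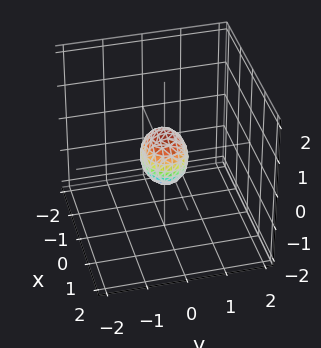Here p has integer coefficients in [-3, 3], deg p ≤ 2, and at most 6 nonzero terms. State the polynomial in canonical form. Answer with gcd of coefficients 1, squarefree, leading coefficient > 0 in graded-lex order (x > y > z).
deg p = 2. A closed, bounded, convex surface; a quadric.
Symmetries: mirror symmetry z ↦ −z ⇒ only even powers of z; it's symmetric under y → −y, forcing even powers of y; mirror symmetry x ↦ −x ⇒ only even powers of x.
These observations pin down the coefficients.

2*x^2 + 3*y^2 + 2*z^2 - 1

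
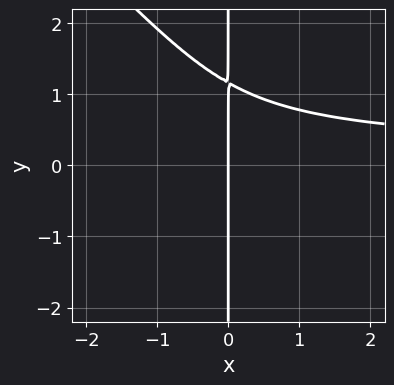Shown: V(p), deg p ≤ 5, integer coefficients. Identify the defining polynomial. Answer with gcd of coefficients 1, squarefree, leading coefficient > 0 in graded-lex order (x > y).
3*x^2*y^2 + 3*x*y^3 - 3*x*y^2 + 2*x*y - 3*x

1. deg p = 4. The shape is more complex than any degree-3 curve.
2. Against the integer gridlines: it meets the x-axis at x = 0 (among the integer gridlines); the visible y-axis segment lies entirely on the curve.
3. The integer polynomial consistent with all of this is the stated p.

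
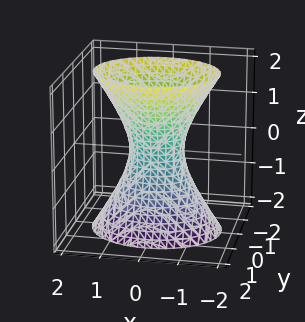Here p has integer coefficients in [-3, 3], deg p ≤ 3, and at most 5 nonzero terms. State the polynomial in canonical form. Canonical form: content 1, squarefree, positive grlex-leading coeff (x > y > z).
2*x^2 + 3*y^2 - z^2 - 1

(a) The degree is 2 — an hourglass — one-sheet hyperboloid; a quadric.
(b) Symmetries: the z ↦ −z reflection is a symmetry, so z appears only in even powers; the y ↦ −y reflection is a symmetry, so y appears only in even powers; it's symmetric under x → −x, forcing even powers of x.
(c) Observable constraints: the surface avoids every integer z-axis point in the box.
(d) The integer polynomial consistent with all of this is the stated p.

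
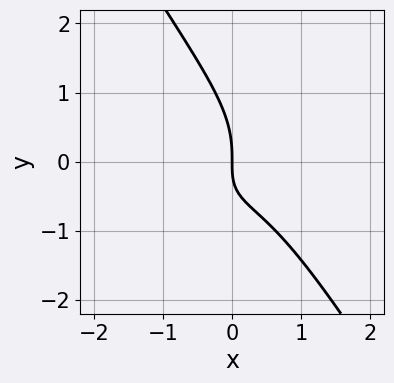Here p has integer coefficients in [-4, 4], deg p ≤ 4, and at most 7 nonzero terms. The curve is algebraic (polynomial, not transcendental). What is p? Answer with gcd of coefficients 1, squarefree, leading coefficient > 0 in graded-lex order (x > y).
First, the degree is 3 — the shape is more complex than any degree-2 curve.
Then, against the integer gridlines: it crosses the x-axis at the gridline x = 0; it meets the y-axis at y = 0 (among the integer gridlines).
Finally, solving for integer coefficients yields p as stated.

3*x^3 + 2*x*y^2 + 2*y^3 + 3*x*y + 3*x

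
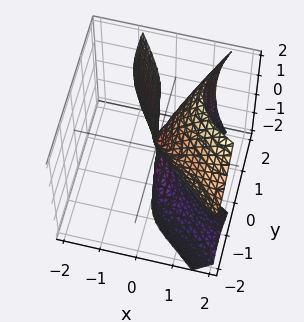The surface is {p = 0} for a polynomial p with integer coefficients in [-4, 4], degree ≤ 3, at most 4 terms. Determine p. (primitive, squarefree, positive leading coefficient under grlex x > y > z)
1. The degree is 3 — no degree-2 surface has this shape.
2. Observable constraints: one y-axis crossing is at y = 0; the visible z-axis segment lies entirely on the surface.
3. Assembling these constraints gives the stated polynomial.

2*x^2*y - x*z^2 - y^3 + 3*x^2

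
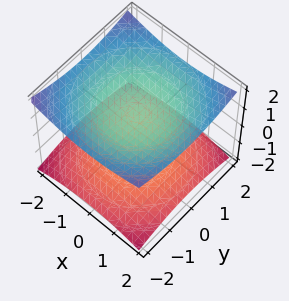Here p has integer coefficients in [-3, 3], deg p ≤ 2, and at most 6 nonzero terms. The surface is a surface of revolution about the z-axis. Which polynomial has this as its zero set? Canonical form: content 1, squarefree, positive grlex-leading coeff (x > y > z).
x^2 + y^2 - 3*z^2 + 3

First, I count 2 distinct pieces. They look like related sheets of one shape, so recover p as a whole.
Next, degree: the shape is more complex than any degree-1 surface, so deg p = 2.
Next, symmetry: every cross-section ⟂ z is a circle, so x, y appear only via x² + y².
Then, reading off the gridlines: the surface avoids every integer y-axis point in the box; the z-axis gridline crossings are at z ∈ {-1, 1}; the surface avoids every integer x-axis point in the box.
Finally, solving for integer coefficients yields p as stated.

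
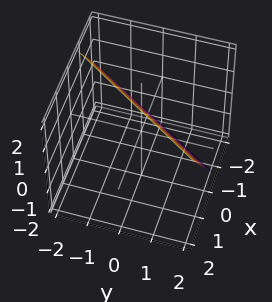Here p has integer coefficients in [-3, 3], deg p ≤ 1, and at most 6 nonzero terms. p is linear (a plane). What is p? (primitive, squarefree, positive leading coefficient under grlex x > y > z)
3*x - 2*y - 2*z + 2

deg p = 1. Every cross-section is a straight line — this is a plane.
From the visible intercepts: it meets the z-axis at z = 1 (among the integer gridlines); it crosses the y-axis at the gridline y = 1.
Matching integer coefficients to the picture gives p.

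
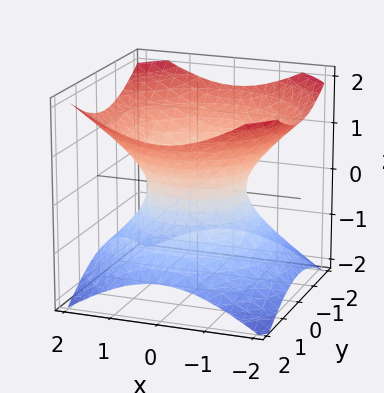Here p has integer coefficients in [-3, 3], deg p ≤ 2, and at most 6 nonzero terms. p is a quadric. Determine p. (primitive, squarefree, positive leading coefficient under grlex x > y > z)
2*x^2 + 2*y^2 - 3*z^2 - 2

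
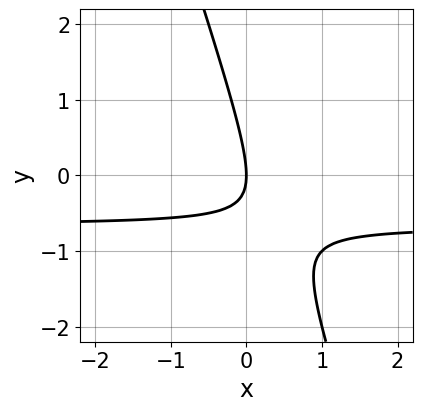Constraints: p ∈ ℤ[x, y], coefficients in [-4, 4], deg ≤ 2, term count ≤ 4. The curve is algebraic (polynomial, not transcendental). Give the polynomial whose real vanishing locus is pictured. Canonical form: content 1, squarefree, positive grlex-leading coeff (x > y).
3*x*y + y^2 + 2*x

(a) Degree: a generic line meets the curve in up to 2 points, so deg p = 2.
(b) Against the integer gridlines: it crosses the x-axis at the gridline x = 0; it meets the y-axis at y = 0 (among the integer gridlines).
(c) Together with the visible shape, these determine p as stated.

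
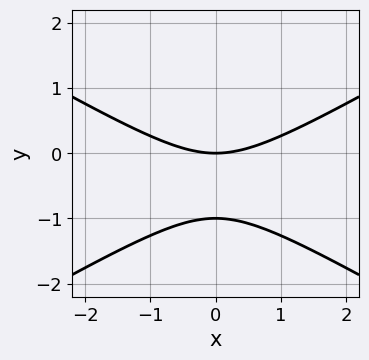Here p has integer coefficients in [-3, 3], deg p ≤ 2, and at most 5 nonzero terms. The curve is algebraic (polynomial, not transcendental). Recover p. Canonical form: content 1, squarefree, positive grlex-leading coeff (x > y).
x^2 - 3*y^2 - 3*y

The degree is 2 — no degree-1 curve has this shape.
Symmetries: mirror symmetry x ↦ −x ⇒ only even powers of x.
Checking where it meets the axes: it crosses the x-axis at the gridline x = 0; the y-axis gridline crossings are at y ∈ {-1, 0}.
Solving for integer coefficients yields p as stated.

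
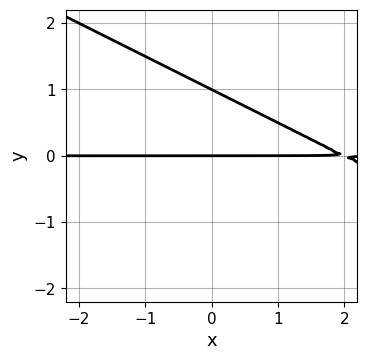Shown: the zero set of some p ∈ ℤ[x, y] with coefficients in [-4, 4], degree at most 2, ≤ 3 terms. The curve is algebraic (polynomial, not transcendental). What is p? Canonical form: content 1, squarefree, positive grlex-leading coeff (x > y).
x*y + 2*y^2 - 2*y

First, deg p = 2. A generic line meets the curve in up to 2 points.
Next, from the visible intercepts: the y-axis gridline crossings are at y ∈ {0, 1}; the visible x-axis segment lies entirely on the curve.
Finally, solving for integer coefficients yields p as stated.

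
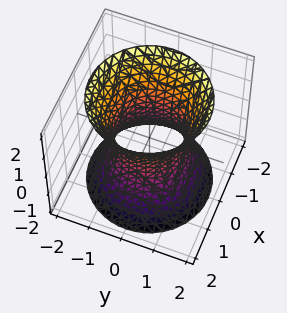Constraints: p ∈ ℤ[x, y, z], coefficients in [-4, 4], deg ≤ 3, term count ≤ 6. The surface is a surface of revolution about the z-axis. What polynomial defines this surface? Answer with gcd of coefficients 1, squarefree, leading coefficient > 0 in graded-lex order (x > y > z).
2*x^2 + 2*y^2 - z^2 - 2

Degree: the shape is more complex than any degree-1 surface, so deg p = 2.
Symmetries: rotational symmetry about the z-axis ⇒ p depends on x, y only through x² + y².
From the visible intercepts: it misses every integer gridline on the z-axis; a circular section at z = -1 has radius between 1 and 2; the y-axis gridline crossings are at y ∈ {-1, 1}.
Assembling these constraints gives the stated polynomial.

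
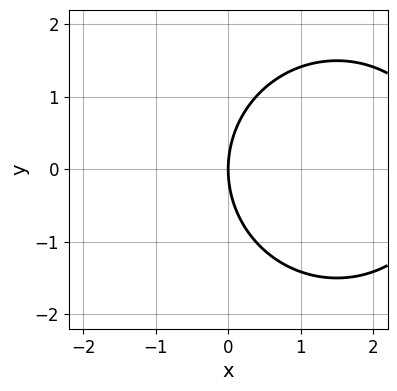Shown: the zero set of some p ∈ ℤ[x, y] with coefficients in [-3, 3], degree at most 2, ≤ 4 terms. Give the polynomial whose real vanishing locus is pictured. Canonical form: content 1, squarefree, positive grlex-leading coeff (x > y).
x^2 + y^2 - 3*x

Degree: the shape is more complex than any degree-1 curve, so deg p = 2.
Symmetries: mirror symmetry y ↦ −y ⇒ only even powers of y.
From the visible intercepts: it crosses the y-axis at the gridline y = 0; one x-axis crossing is at x = 0.
Matching integer coefficients to the picture gives p.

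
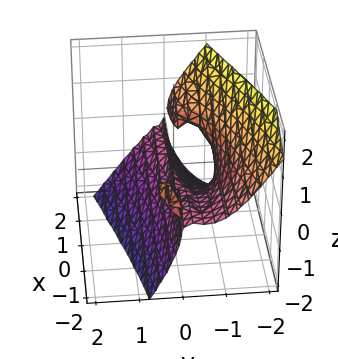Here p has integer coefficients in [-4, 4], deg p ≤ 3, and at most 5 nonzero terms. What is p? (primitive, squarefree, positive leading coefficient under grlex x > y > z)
2*x*y*z + 3*y^3 + z^3 + 3*y^2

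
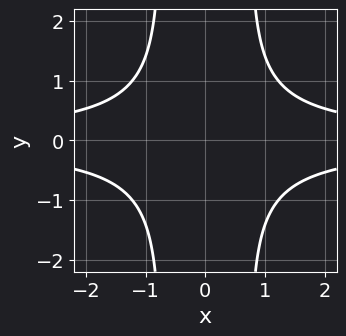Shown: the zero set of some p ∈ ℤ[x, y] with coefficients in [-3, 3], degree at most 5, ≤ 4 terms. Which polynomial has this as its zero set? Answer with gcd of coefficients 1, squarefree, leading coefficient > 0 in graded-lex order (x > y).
First, degree: no degree-3 curve has this shape, so deg p = 4.
Then, symmetries: the x ↦ −x reflection is a symmetry, so x appears only in even powers; mirror symmetry y ↦ −y ⇒ only even powers of y.
Then, checking where it meets the axes: it misses every integer gridline on the x-axis; no y-intercept at any integer in the box.
Finally, together with the visible shape, these determine p as stated.

2*x^2*y^2 - y^2 - 2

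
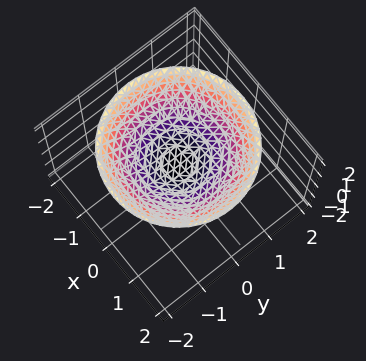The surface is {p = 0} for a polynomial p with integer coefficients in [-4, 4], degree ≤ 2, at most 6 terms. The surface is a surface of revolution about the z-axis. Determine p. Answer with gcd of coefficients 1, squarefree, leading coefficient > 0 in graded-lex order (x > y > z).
deg p = 2.
Symmetries: rotational symmetry about the z-axis ⇒ p depends on x, y only through x² + y².
Checking where it meets the axes: a circular section at z = 2 has radius between 1 and 2; the surface avoids every integer y-axis point in the box.
Fitting integer coefficients to these (and the overall shape) gives p.

x^2 + y^2 - 2*z + 1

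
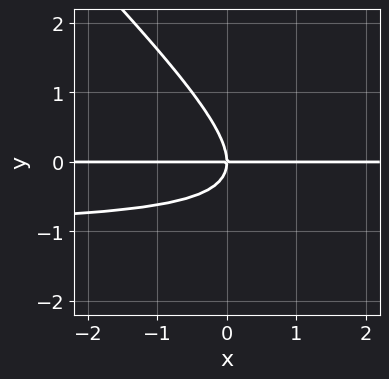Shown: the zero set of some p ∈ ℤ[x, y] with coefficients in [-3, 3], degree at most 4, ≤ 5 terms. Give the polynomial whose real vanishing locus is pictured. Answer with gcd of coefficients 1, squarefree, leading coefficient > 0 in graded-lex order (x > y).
1. The degree is 3 — the shape is more complex than any degree-2 curve.
2. Reading off the gridlines: it crosses the y-axis at the gridline y = 0; the visible x-axis segment lies entirely on the curve.
3. The integer polynomial consistent with all of this is the stated p.

x*y^2 + y^3 + x*y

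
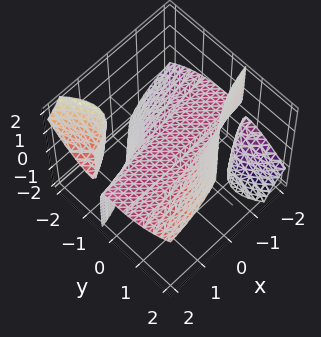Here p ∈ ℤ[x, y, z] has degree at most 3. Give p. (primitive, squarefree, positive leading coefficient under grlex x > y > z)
2*x*y*z - y^3 + 2*z

1. There are 3 components.
2. Degree: no degree-2 surface has this shape, so deg p = 3.
3. Against the integer gridlines: one z-axis crossing is at z = 0; every point of the x-axis in the box is on the surface.
4. Matching integer coefficients to the picture gives p.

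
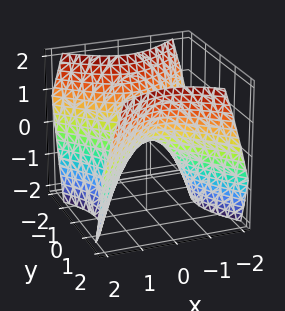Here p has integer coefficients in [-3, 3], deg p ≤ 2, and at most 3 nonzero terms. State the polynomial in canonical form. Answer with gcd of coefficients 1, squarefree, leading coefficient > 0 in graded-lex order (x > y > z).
x^2 - y^2 + z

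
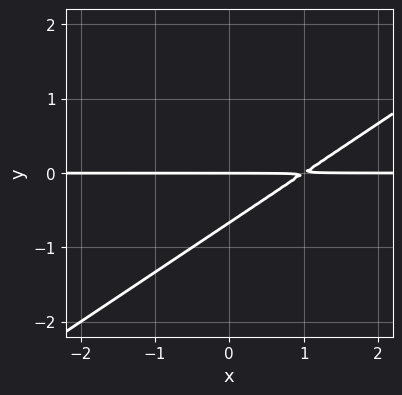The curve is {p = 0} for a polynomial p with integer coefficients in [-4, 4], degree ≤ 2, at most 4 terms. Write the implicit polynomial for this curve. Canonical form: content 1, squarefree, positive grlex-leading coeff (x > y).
(a) Degree: a generic line meets the curve in up to 2 points, so deg p = 2.
(b) Observable constraints: the visible x-axis segment lies entirely on the curve; it crosses the y-axis at the gridline y = 0.
(c) Together with the visible shape, these determine p as stated.

2*x*y - 3*y^2 - 2*y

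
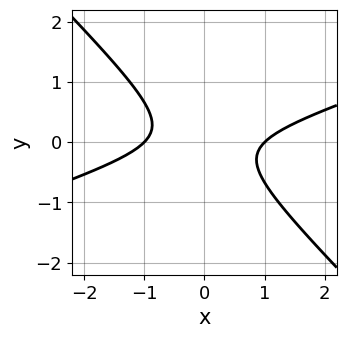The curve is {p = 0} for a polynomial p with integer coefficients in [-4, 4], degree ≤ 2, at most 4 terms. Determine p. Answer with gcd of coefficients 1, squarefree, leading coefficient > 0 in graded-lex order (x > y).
First, degree: a generic line meets the curve in up to 2 points, so deg p = 2.
Then, from the axis intercepts and sections: among the integer gridlines, it crosses the x-axis at x ∈ {-1, 1}; it misses every integer gridline on the y-axis.
Finally, solving for integer coefficients yields p as stated.

x^2 - 2*x*y - 3*y^2 - 1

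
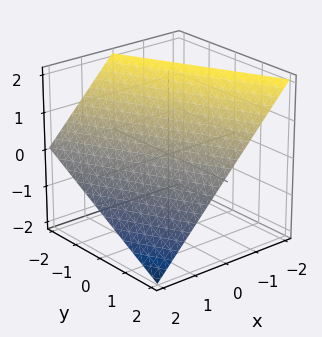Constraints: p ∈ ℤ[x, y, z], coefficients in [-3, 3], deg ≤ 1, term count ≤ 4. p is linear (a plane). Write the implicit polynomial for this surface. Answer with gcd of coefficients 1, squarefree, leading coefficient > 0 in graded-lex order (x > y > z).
2*x + y + 2*z - 2

1. deg p = 1. The surface is flat (a plane).
2. Observable constraints: one z-axis crossing is at z = 1; it meets the x-axis at x = 1 (among the integer gridlines).
3. Solving for integer coefficients yields p as stated. Check: (0, 2, 0) on the y-axis lies on the surface, and p(0, 2, 0) = 0. ✓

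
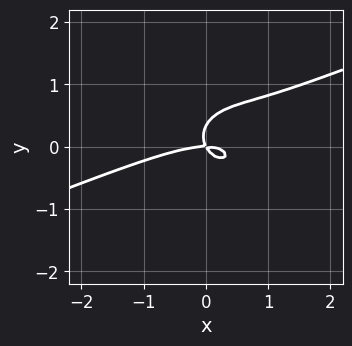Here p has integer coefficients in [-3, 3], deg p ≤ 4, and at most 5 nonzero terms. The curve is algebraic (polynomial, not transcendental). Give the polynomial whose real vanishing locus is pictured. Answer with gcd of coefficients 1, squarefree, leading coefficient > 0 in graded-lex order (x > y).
x^3 - 2*x^2*y - 3*y^3 + 2*x*y + y^2

First, deg p = 3. The shape is more complex than any degree-2 curve.
Next, from the visible intercepts: it crosses the y-axis at the gridline y = 0; it crosses the x-axis at the gridline x = 0.
Finally, together with the visible shape, these determine p as stated.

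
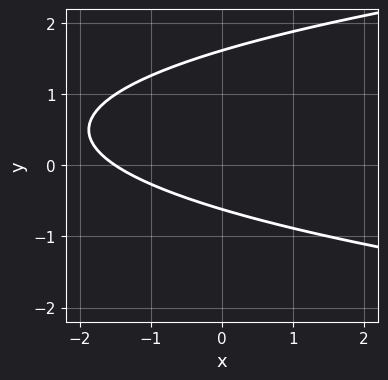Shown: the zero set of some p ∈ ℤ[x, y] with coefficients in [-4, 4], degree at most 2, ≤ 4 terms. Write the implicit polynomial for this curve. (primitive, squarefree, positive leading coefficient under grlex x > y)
1. The degree is 2 — a generic line meets the curve in up to 2 points.
2. Putting this together gives p.

3*y^2 - 2*x - 3*y - 3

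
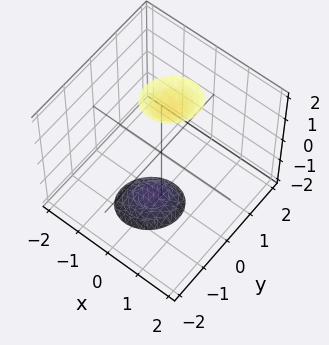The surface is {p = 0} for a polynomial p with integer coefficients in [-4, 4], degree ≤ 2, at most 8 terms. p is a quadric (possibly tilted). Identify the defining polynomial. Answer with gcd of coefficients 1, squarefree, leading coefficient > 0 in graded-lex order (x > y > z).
(a) There are 2 components.
(b) deg p = 2.
(c) Reading off the gridlines: no x-intercept at any integer in the box; no y-intercept at any integer in the box.
(d) These observations pin down the coefficients.

3*x^2 - x*y + 3*y^2 - y*z - z^2 + 3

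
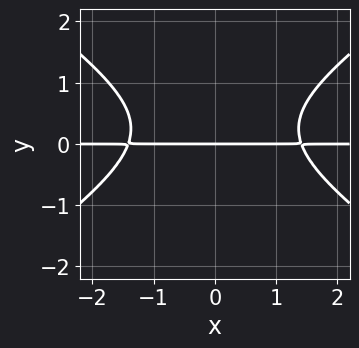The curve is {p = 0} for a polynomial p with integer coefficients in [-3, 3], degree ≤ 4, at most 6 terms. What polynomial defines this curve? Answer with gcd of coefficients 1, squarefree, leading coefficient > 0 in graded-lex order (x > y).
The degree is 3 — no degree-2 curve has this shape.
Symmetries: mirror symmetry x ↦ −x ⇒ only even powers of x.
Checking where it meets the axes: every point of the x-axis in the box is on the curve; it meets the y-axis at y = 0 (among the integer gridlines).
Solving for integer coefficients yields p as stated.

x^2*y - 2*y^3 + y^2 - 2*y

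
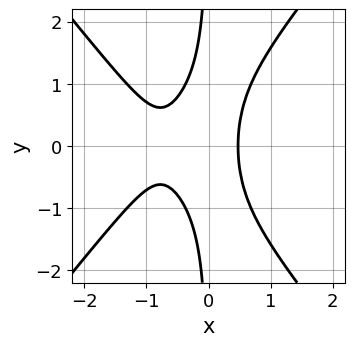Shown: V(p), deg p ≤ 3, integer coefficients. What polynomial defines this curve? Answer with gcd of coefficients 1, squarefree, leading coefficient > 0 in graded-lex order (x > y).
First, the degree is 3 — a generic line meets the curve in up to 3 points.
Next, symmetries: mirror symmetry y ↦ −y ⇒ only even powers of y.
Then, reading off the gridlines: no y-intercept at any integer in the box.
Finally, the integer polynomial consistent with all of this is the stated p.

3*x^3 - 2*x*y^2 + 3*x^2 - 1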